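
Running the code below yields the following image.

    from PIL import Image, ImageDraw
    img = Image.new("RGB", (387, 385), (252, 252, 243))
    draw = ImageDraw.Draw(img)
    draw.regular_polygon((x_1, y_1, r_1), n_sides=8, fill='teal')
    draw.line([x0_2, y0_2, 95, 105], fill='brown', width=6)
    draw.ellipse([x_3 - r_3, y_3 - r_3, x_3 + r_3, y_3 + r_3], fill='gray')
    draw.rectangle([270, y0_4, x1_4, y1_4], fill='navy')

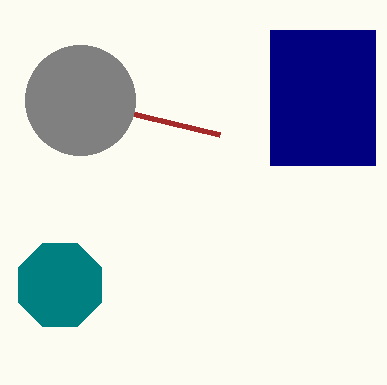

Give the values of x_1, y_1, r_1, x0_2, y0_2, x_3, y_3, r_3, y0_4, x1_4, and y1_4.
x_1 = 60; y_1 = 285; r_1 = 45; x0_2 = 220; y0_2 = 135; x_3 = 80; y_3 = 100; r_3 = 55; y0_4 = 30; x1_4 = 375; y1_4 = 165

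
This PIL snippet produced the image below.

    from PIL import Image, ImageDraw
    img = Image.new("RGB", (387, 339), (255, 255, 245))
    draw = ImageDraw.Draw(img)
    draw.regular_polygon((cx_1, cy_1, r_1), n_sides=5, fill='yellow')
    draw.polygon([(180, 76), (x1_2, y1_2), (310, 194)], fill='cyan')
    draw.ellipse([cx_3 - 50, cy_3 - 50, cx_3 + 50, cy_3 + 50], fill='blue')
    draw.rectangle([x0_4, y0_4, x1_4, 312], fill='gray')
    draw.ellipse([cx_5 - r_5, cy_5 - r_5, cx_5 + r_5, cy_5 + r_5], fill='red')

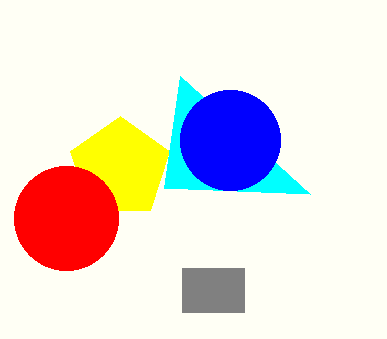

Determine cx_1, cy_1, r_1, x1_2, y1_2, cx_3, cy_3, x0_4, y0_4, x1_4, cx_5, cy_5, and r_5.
cx_1 = 120; cy_1 = 168; r_1 = 52; x1_2 = 164; y1_2 = 188; cx_3 = 230; cy_3 = 140; x0_4 = 182; y0_4 = 268; x1_4 = 244; cx_5 = 66; cy_5 = 218; r_5 = 52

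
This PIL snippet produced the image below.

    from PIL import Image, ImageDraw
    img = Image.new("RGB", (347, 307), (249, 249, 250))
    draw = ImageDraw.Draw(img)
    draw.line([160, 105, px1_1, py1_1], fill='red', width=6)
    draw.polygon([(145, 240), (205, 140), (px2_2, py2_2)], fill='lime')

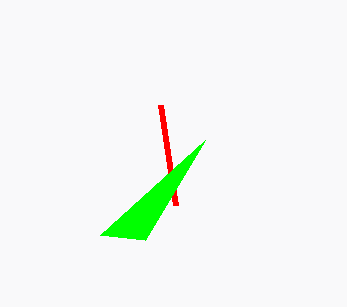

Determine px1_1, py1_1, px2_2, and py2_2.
px1_1 = 175; py1_1 = 205; px2_2 = 100; py2_2 = 235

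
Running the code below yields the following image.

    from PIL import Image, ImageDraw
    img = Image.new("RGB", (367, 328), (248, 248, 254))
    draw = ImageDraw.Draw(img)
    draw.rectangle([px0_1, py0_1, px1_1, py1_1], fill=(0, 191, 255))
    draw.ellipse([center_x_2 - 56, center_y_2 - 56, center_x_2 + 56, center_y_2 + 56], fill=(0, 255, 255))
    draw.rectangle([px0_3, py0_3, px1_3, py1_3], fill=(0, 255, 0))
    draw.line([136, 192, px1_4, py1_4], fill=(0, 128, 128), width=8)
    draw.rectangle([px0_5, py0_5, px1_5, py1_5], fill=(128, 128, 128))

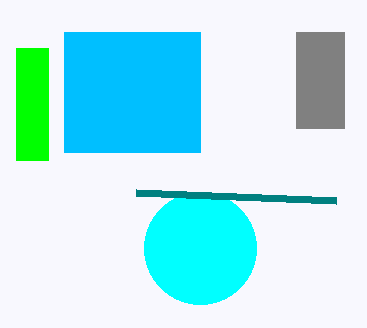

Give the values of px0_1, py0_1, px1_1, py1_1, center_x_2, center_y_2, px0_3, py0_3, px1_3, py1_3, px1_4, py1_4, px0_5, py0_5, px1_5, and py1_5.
px0_1 = 64
py0_1 = 32
px1_1 = 200
py1_1 = 152
center_x_2 = 200
center_y_2 = 248
px0_3 = 16
py0_3 = 48
px1_3 = 48
py1_3 = 160
px1_4 = 336
py1_4 = 200
px0_5 = 296
py0_5 = 32
px1_5 = 344
py1_5 = 128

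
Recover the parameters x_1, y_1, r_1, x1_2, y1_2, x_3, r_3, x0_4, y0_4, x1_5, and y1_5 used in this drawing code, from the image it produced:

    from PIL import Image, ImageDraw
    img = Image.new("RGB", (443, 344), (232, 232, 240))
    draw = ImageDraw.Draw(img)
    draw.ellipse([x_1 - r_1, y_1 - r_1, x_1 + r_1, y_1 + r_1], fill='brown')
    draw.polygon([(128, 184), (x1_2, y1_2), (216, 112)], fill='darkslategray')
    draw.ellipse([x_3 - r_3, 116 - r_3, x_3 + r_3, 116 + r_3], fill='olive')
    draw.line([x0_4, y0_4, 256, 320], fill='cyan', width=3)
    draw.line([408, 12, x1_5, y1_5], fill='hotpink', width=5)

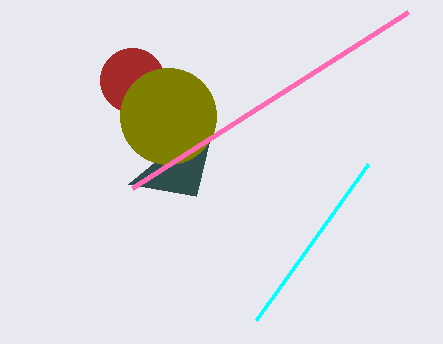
x_1 = 132, y_1 = 80, r_1 = 32, x1_2 = 196, y1_2 = 196, x_3 = 168, r_3 = 48, x0_4 = 368, y0_4 = 164, x1_5 = 132, y1_5 = 188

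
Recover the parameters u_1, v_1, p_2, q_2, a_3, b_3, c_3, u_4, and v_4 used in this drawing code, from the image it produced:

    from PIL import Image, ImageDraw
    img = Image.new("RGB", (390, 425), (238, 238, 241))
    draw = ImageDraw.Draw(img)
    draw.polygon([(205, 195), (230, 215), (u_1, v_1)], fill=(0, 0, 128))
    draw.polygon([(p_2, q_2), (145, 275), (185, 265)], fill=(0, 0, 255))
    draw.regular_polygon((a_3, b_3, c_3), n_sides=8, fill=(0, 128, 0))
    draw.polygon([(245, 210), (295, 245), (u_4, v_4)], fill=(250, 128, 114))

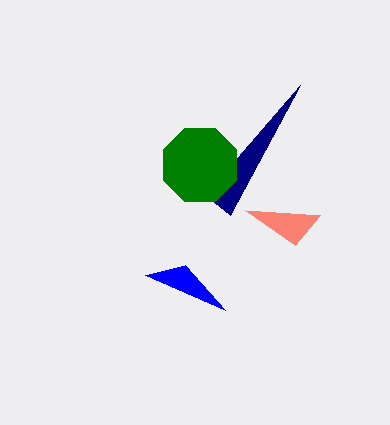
u_1 = 300; v_1 = 85; p_2 = 225; q_2 = 310; a_3 = 200; b_3 = 165; c_3 = 40; u_4 = 320; v_4 = 215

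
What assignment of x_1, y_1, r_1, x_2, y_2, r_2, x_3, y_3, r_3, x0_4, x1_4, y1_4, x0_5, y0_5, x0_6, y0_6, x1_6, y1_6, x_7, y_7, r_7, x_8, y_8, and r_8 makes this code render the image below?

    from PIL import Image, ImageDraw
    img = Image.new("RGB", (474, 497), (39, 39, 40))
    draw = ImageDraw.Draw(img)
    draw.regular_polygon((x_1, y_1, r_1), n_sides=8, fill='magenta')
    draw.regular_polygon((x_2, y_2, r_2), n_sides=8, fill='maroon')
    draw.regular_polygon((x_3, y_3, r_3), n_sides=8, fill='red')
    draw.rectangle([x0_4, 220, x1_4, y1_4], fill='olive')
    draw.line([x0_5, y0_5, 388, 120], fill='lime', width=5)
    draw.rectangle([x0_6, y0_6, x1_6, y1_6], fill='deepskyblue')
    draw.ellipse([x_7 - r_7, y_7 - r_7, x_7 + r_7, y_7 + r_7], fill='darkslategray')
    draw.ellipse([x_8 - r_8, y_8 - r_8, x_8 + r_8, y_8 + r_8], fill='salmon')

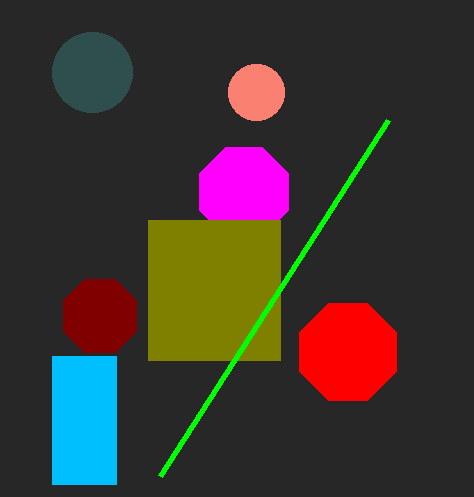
x_1 = 244, y_1 = 192, r_1 = 48, x_2 = 100, y_2 = 316, r_2 = 40, x_3 = 348, y_3 = 352, r_3 = 52, x0_4 = 148, x1_4 = 280, y1_4 = 360, x0_5 = 160, y0_5 = 476, x0_6 = 52, y0_6 = 356, x1_6 = 116, y1_6 = 484, x_7 = 92, y_7 = 72, r_7 = 40, x_8 = 256, y_8 = 92, r_8 = 28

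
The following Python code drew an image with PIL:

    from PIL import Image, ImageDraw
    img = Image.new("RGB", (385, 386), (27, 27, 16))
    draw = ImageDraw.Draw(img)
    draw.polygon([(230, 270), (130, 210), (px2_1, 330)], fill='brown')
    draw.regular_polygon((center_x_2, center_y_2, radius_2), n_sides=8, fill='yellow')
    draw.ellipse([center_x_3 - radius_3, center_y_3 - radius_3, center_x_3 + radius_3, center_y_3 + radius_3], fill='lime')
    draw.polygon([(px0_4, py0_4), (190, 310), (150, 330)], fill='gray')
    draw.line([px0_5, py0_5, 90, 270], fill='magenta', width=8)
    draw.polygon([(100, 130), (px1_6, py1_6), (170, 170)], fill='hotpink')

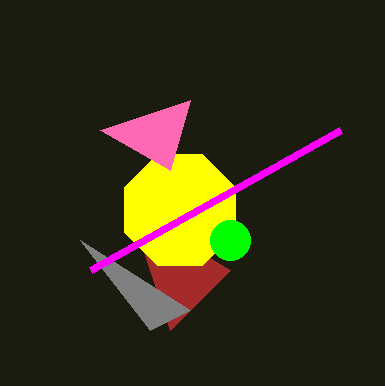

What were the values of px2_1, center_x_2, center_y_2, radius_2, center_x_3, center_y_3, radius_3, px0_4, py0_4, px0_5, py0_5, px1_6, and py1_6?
px2_1 = 170, center_x_2 = 180, center_y_2 = 210, radius_2 = 60, center_x_3 = 230, center_y_3 = 240, radius_3 = 20, px0_4 = 80, py0_4 = 240, px0_5 = 340, py0_5 = 130, px1_6 = 190, py1_6 = 100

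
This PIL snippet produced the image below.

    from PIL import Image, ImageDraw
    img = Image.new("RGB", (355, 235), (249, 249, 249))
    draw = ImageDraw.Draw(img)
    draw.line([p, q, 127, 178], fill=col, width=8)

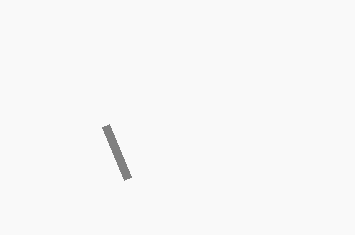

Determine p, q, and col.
p = 105, q = 125, col = 'gray'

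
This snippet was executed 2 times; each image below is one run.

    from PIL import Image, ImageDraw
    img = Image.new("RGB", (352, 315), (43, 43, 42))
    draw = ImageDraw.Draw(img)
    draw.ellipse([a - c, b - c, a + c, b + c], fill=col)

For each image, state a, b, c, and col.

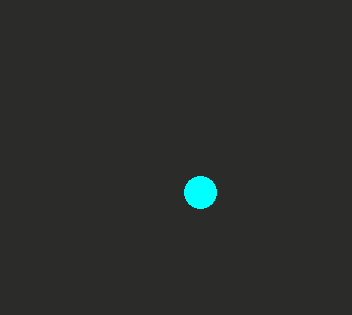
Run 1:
a = 200, b = 192, c = 16, col = 'cyan'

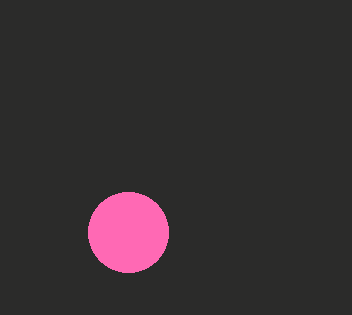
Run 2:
a = 128, b = 232, c = 40, col = 'hotpink'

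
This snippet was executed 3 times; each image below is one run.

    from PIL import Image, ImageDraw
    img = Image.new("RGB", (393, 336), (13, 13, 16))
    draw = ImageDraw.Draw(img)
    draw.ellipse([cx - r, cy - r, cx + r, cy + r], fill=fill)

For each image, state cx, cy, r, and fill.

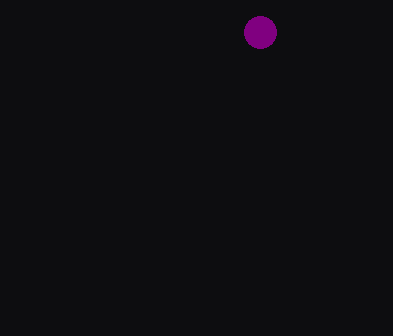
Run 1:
cx = 260, cy = 32, r = 16, fill = 'purple'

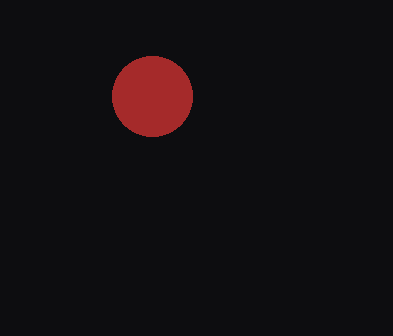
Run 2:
cx = 152; cy = 96; r = 40; fill = 'brown'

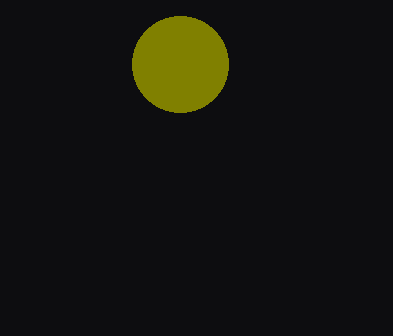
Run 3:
cx = 180
cy = 64
r = 48
fill = 'olive'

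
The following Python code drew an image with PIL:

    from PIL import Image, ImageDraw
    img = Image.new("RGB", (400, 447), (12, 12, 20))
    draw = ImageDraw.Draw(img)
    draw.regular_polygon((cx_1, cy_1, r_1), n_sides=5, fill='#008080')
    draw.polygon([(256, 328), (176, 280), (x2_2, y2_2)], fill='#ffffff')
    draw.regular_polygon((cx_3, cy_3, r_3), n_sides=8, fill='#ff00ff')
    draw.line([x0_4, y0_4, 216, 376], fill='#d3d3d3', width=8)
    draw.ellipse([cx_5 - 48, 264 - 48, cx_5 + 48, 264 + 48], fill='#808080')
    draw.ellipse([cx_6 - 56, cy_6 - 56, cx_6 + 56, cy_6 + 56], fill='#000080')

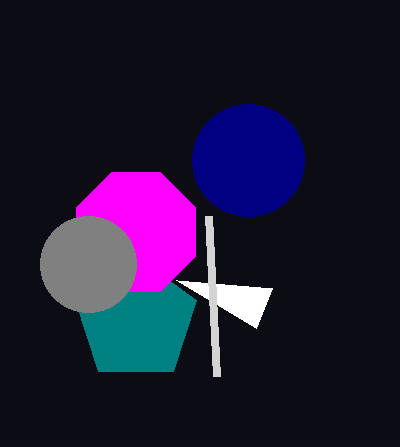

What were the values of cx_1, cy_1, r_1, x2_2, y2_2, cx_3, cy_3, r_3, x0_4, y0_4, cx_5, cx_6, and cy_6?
cx_1 = 136; cy_1 = 320; r_1 = 64; x2_2 = 272; y2_2 = 288; cx_3 = 136; cy_3 = 232; r_3 = 64; x0_4 = 208; y0_4 = 216; cx_5 = 88; cx_6 = 248; cy_6 = 160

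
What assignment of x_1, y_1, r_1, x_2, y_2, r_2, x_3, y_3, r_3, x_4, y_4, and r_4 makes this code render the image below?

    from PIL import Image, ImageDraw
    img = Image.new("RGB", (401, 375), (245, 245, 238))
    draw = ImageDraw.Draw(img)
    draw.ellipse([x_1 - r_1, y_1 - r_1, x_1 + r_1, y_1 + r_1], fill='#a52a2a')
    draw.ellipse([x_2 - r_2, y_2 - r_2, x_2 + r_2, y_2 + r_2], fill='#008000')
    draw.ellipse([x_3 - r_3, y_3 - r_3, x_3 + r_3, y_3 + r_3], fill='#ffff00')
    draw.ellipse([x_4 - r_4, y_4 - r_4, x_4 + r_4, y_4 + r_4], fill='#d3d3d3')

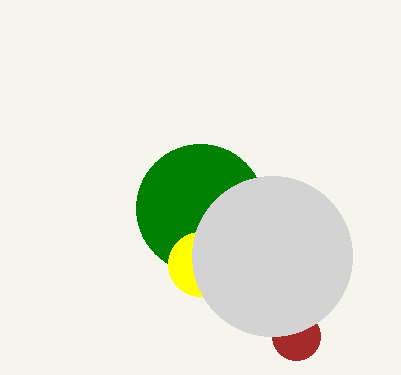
x_1 = 296; y_1 = 336; r_1 = 24; x_2 = 200; y_2 = 208; r_2 = 64; x_3 = 200; y_3 = 264; r_3 = 32; x_4 = 272; y_4 = 256; r_4 = 80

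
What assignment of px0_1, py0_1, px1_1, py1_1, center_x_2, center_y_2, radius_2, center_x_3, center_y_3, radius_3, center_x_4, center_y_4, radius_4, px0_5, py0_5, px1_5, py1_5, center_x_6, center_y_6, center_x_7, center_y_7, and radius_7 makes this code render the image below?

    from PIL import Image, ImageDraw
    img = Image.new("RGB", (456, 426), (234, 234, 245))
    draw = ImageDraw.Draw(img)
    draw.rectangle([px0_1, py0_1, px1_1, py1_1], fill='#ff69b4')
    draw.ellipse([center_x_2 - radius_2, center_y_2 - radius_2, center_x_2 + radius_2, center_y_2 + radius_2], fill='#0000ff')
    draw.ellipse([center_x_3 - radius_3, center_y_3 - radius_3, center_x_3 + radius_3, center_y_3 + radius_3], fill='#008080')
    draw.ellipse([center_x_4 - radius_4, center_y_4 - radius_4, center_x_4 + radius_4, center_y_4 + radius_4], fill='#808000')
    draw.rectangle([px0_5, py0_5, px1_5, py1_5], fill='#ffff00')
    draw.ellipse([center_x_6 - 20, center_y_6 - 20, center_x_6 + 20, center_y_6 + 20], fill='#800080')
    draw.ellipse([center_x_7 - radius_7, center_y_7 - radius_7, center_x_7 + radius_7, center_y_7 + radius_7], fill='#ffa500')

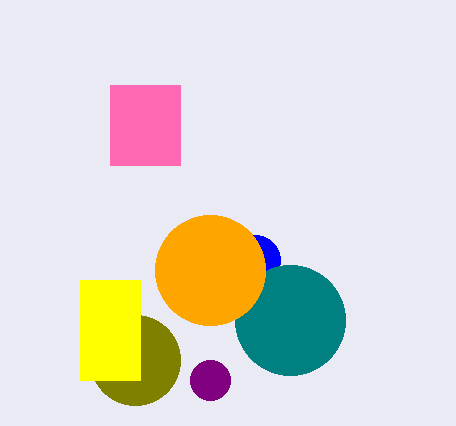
px0_1 = 110
py0_1 = 85
px1_1 = 180
py1_1 = 165
center_x_2 = 255
center_y_2 = 260
radius_2 = 25
center_x_3 = 290
center_y_3 = 320
radius_3 = 55
center_x_4 = 135
center_y_4 = 360
radius_4 = 45
px0_5 = 80
py0_5 = 280
px1_5 = 140
py1_5 = 380
center_x_6 = 210
center_y_6 = 380
center_x_7 = 210
center_y_7 = 270
radius_7 = 55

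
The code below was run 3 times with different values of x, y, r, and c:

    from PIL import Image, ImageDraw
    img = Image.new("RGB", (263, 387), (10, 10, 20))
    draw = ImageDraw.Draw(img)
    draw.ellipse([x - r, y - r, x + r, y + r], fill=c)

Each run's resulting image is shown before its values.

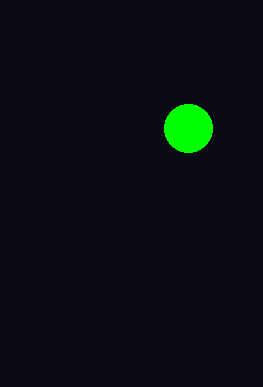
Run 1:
x = 188
y = 128
r = 24
c = 'lime'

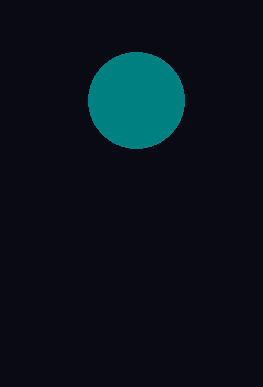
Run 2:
x = 136; y = 100; r = 48; c = 'teal'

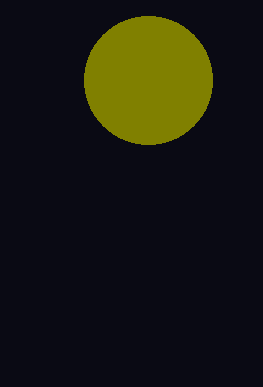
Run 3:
x = 148
y = 80
r = 64
c = 'olive'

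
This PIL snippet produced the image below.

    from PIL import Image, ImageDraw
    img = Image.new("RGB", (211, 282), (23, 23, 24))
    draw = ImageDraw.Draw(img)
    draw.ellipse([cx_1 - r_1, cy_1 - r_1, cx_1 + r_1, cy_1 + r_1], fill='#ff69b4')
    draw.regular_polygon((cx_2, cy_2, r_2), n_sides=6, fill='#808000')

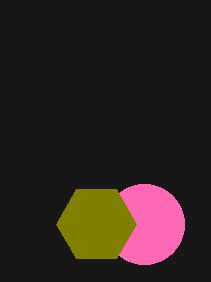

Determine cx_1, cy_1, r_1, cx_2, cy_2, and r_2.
cx_1 = 144, cy_1 = 224, r_1 = 40, cx_2 = 96, cy_2 = 224, r_2 = 40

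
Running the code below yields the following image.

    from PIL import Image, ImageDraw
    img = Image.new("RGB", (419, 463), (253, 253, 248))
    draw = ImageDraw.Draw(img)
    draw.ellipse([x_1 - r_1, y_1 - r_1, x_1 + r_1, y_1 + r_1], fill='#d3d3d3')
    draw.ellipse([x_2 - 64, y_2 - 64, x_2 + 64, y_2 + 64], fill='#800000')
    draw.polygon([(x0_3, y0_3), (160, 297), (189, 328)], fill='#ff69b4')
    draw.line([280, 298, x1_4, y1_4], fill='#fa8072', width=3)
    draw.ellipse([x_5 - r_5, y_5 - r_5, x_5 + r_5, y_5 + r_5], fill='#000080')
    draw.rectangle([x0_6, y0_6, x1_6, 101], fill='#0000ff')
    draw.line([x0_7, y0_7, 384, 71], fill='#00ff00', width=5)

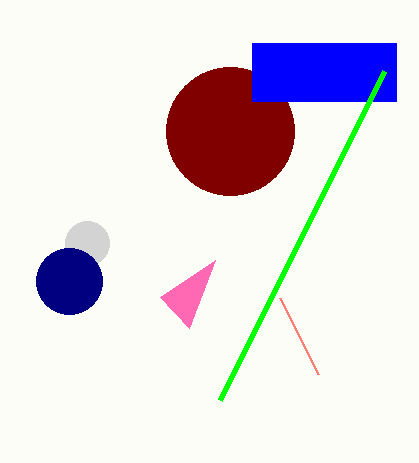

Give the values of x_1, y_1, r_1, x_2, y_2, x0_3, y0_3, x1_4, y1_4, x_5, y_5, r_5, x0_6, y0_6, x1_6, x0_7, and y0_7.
x_1 = 87; y_1 = 243; r_1 = 22; x_2 = 230; y_2 = 131; x0_3 = 215; y0_3 = 260; x1_4 = 318; y1_4 = 374; x_5 = 69; y_5 = 281; r_5 = 33; x0_6 = 252; y0_6 = 43; x1_6 = 396; x0_7 = 220; y0_7 = 400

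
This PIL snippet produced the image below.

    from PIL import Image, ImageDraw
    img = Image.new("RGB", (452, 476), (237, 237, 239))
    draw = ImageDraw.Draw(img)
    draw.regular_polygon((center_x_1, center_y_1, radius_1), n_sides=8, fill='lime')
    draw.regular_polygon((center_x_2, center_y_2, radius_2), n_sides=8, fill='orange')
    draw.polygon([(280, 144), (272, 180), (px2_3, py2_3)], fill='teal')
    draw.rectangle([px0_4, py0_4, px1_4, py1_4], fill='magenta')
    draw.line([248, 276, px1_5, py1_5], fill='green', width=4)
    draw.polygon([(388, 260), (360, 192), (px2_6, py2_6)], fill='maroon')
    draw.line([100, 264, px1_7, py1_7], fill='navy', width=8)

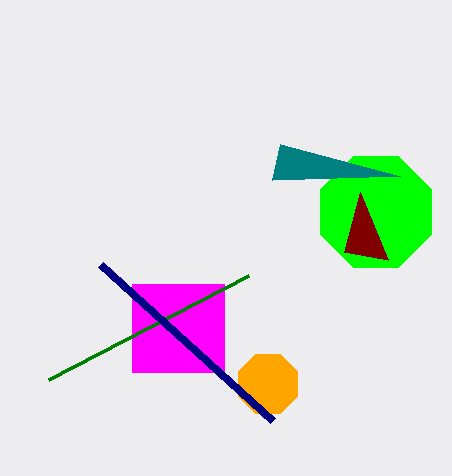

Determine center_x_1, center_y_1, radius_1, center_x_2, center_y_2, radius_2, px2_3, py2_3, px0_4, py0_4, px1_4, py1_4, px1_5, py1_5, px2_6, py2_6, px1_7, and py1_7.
center_x_1 = 376; center_y_1 = 212; radius_1 = 60; center_x_2 = 268; center_y_2 = 384; radius_2 = 32; px2_3 = 400; py2_3 = 176; px0_4 = 132; py0_4 = 284; px1_4 = 224; py1_4 = 372; px1_5 = 48; py1_5 = 380; px2_6 = 344; py2_6 = 252; px1_7 = 272; py1_7 = 420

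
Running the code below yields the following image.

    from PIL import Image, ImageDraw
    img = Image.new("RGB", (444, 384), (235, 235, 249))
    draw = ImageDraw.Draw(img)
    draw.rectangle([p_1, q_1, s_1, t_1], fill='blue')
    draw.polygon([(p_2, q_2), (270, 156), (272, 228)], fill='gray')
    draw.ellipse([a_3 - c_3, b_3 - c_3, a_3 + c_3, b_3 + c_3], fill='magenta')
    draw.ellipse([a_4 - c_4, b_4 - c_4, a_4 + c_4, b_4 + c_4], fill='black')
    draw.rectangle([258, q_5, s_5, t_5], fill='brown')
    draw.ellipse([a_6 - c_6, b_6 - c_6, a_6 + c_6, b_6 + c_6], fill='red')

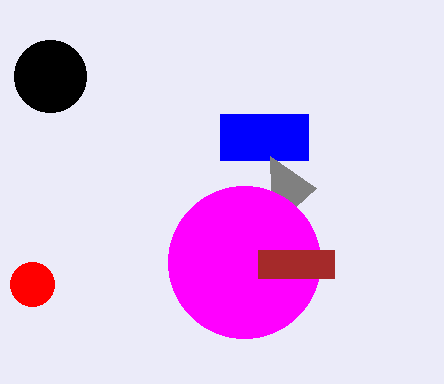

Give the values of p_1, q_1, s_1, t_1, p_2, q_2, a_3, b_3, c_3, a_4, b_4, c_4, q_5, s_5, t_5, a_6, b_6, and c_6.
p_1 = 220; q_1 = 114; s_1 = 308; t_1 = 160; p_2 = 316; q_2 = 188; a_3 = 244; b_3 = 262; c_3 = 76; a_4 = 50; b_4 = 76; c_4 = 36; q_5 = 250; s_5 = 334; t_5 = 278; a_6 = 32; b_6 = 284; c_6 = 22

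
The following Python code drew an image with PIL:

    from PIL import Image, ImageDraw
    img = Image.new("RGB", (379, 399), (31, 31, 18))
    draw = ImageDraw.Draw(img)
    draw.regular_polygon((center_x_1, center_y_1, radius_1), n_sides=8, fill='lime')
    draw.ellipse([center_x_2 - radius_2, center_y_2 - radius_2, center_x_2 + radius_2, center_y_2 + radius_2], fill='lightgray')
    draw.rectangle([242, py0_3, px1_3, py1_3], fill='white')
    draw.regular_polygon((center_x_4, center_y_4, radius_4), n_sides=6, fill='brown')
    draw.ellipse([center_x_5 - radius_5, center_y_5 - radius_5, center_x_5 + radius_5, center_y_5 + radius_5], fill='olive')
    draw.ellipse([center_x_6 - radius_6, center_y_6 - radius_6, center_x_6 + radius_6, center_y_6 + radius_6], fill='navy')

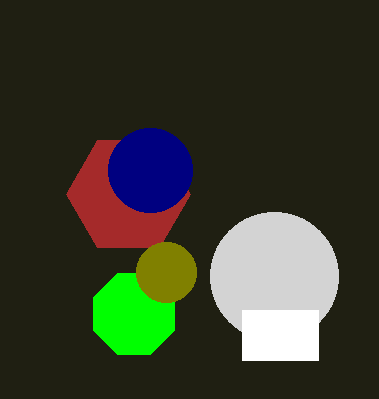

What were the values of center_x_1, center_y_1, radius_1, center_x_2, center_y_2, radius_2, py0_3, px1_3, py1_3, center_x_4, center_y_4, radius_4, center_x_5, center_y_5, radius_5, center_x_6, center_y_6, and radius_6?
center_x_1 = 134
center_y_1 = 314
radius_1 = 44
center_x_2 = 274
center_y_2 = 276
radius_2 = 64
py0_3 = 310
px1_3 = 318
py1_3 = 360
center_x_4 = 128
center_y_4 = 194
radius_4 = 62
center_x_5 = 166
center_y_5 = 272
radius_5 = 30
center_x_6 = 150
center_y_6 = 170
radius_6 = 42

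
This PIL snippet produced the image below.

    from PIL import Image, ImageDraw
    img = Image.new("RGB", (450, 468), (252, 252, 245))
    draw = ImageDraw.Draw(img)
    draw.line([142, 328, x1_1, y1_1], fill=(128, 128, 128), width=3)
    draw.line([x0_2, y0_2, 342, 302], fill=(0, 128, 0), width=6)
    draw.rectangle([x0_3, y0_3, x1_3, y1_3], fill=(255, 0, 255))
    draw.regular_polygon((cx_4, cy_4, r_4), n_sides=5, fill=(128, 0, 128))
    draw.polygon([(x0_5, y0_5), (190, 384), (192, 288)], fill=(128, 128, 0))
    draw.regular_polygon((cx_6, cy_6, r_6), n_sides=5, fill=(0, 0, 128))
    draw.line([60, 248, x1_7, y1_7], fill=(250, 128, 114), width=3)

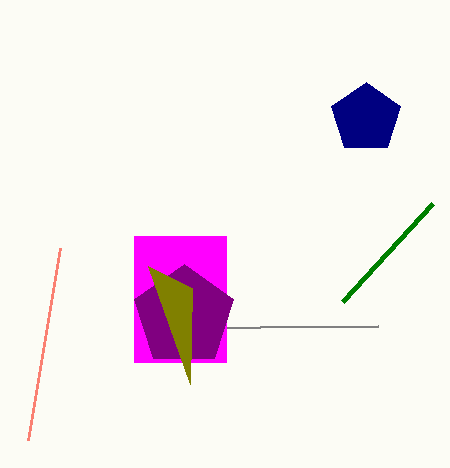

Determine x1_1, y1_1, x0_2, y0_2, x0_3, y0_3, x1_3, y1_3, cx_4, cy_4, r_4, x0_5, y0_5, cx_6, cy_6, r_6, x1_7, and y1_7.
x1_1 = 378, y1_1 = 326, x0_2 = 432, y0_2 = 204, x0_3 = 134, y0_3 = 236, x1_3 = 226, y1_3 = 362, cx_4 = 184, cy_4 = 316, r_4 = 52, x0_5 = 148, y0_5 = 266, cx_6 = 366, cy_6 = 118, r_6 = 36, x1_7 = 28, y1_7 = 440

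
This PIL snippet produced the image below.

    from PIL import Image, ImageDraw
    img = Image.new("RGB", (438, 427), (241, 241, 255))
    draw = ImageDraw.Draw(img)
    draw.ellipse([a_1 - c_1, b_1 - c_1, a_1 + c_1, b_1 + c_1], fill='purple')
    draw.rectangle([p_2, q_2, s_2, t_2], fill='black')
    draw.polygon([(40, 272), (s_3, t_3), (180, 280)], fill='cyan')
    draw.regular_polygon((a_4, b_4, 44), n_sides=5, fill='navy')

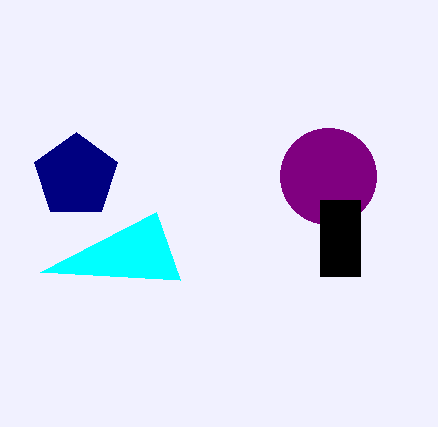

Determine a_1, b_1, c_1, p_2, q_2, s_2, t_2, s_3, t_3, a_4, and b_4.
a_1 = 328; b_1 = 176; c_1 = 48; p_2 = 320; q_2 = 200; s_2 = 360; t_2 = 276; s_3 = 156; t_3 = 212; a_4 = 76; b_4 = 176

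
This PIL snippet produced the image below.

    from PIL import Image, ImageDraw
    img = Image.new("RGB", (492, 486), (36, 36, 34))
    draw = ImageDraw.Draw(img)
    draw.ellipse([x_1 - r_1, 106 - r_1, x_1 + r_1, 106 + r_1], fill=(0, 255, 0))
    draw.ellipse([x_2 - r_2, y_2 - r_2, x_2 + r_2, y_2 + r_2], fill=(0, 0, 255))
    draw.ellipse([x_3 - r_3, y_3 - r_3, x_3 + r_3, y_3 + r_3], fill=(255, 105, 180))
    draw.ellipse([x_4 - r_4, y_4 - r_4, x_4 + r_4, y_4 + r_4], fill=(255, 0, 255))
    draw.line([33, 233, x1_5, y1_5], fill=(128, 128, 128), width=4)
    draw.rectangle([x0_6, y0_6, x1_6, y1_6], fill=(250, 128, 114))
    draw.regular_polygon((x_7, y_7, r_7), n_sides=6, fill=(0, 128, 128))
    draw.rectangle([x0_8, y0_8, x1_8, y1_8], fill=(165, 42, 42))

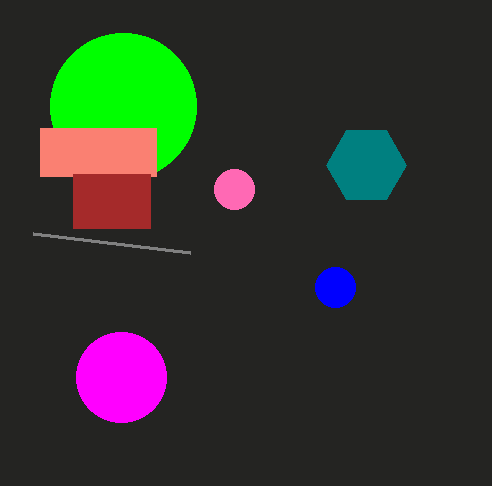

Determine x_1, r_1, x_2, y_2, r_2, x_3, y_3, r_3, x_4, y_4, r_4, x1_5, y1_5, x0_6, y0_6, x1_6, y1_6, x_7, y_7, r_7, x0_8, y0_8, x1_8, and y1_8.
x_1 = 123
r_1 = 73
x_2 = 335
y_2 = 287
r_2 = 20
x_3 = 234
y_3 = 189
r_3 = 20
x_4 = 121
y_4 = 377
r_4 = 45
x1_5 = 190
y1_5 = 252
x0_6 = 40
y0_6 = 128
x1_6 = 156
y1_6 = 176
x_7 = 366
y_7 = 165
r_7 = 40
x0_8 = 73
y0_8 = 174
x1_8 = 150
y1_8 = 228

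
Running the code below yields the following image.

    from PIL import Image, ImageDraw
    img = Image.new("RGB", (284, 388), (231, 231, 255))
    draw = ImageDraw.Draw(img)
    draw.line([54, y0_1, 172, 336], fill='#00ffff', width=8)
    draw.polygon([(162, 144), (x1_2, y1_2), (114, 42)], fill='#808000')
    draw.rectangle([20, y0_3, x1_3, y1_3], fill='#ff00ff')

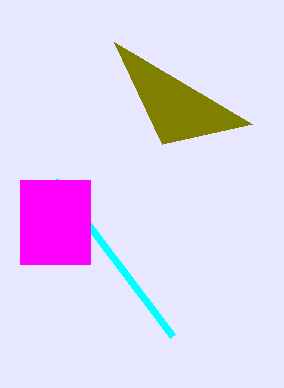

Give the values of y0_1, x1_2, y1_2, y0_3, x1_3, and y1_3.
y0_1 = 180, x1_2 = 252, y1_2 = 124, y0_3 = 180, x1_3 = 90, y1_3 = 264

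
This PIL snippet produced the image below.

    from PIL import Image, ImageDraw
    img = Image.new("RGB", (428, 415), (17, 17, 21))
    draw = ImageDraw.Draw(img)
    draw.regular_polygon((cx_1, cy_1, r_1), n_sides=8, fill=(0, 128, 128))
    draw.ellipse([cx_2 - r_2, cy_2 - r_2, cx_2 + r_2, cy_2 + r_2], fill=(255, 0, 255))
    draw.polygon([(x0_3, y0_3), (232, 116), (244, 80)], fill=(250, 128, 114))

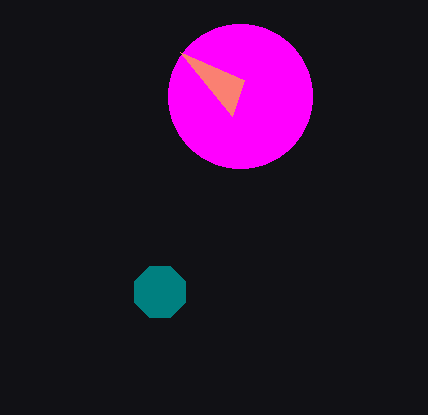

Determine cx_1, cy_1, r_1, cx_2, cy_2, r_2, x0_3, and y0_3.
cx_1 = 160
cy_1 = 292
r_1 = 28
cx_2 = 240
cy_2 = 96
r_2 = 72
x0_3 = 180
y0_3 = 52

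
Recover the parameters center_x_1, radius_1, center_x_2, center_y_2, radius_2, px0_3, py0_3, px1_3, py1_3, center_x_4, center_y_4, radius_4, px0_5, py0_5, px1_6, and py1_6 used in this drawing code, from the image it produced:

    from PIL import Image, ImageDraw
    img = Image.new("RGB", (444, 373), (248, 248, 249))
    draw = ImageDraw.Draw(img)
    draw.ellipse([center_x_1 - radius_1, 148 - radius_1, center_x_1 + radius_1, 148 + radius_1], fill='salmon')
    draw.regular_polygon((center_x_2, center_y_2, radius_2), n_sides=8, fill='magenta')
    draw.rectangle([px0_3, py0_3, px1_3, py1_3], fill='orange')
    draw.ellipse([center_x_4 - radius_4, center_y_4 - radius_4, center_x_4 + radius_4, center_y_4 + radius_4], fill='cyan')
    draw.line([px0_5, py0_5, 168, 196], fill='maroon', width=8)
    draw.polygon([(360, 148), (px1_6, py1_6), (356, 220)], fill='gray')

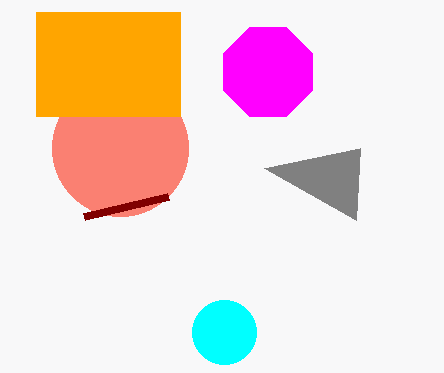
center_x_1 = 120
radius_1 = 68
center_x_2 = 268
center_y_2 = 72
radius_2 = 48
px0_3 = 36
py0_3 = 12
px1_3 = 180
py1_3 = 116
center_x_4 = 224
center_y_4 = 332
radius_4 = 32
px0_5 = 84
py0_5 = 216
px1_6 = 264
py1_6 = 168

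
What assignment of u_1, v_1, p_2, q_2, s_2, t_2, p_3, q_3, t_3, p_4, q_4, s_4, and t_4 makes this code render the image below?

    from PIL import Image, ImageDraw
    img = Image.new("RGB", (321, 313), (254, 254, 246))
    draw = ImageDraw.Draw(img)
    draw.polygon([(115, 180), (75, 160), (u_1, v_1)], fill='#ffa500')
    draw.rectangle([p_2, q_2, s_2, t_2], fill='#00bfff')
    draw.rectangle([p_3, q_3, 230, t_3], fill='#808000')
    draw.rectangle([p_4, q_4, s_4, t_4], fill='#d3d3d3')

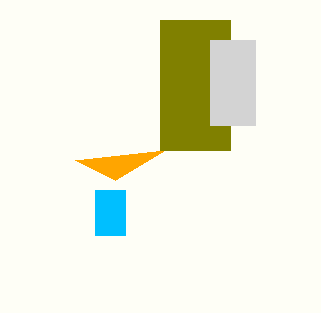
u_1 = 165; v_1 = 150; p_2 = 95; q_2 = 190; s_2 = 125; t_2 = 235; p_3 = 160; q_3 = 20; t_3 = 150; p_4 = 210; q_4 = 40; s_4 = 255; t_4 = 125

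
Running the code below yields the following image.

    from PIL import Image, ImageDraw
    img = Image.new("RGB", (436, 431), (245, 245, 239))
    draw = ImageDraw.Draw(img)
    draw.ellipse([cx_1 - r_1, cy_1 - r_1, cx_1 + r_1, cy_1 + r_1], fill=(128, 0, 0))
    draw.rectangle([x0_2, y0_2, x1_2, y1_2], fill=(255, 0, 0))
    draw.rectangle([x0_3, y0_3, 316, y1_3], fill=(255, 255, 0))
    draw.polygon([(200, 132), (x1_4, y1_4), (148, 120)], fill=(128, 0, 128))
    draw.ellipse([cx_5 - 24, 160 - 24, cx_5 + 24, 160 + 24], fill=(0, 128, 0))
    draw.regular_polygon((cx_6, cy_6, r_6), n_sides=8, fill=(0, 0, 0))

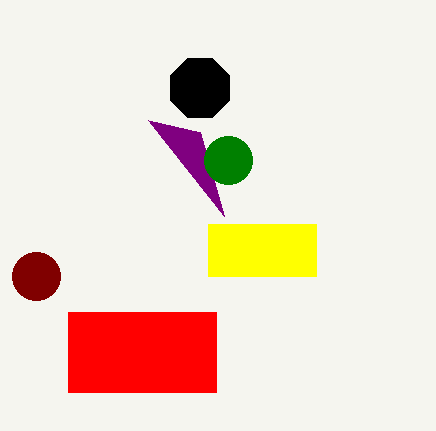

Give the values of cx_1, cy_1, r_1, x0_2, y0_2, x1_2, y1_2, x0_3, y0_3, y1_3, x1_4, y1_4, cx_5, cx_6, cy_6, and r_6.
cx_1 = 36, cy_1 = 276, r_1 = 24, x0_2 = 68, y0_2 = 312, x1_2 = 216, y1_2 = 392, x0_3 = 208, y0_3 = 224, y1_3 = 276, x1_4 = 224, y1_4 = 216, cx_5 = 228, cx_6 = 200, cy_6 = 88, r_6 = 32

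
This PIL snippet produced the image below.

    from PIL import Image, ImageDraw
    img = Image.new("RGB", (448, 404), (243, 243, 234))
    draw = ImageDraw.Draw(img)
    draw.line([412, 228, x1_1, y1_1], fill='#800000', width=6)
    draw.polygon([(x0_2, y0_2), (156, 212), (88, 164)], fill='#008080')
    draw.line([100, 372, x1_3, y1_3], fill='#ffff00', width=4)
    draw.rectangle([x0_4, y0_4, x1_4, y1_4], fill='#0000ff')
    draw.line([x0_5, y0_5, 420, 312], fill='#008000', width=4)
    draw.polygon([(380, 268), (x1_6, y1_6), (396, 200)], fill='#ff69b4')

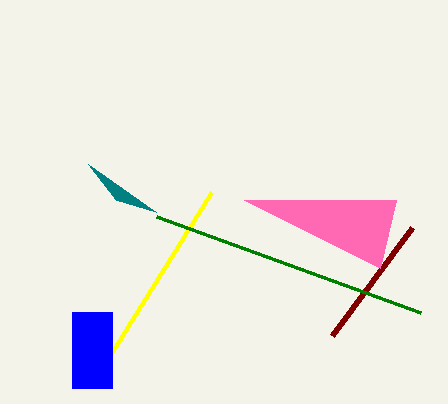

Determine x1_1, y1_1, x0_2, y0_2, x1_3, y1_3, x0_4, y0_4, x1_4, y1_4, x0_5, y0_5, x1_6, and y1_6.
x1_1 = 332, y1_1 = 336, x0_2 = 116, y0_2 = 200, x1_3 = 212, y1_3 = 192, x0_4 = 72, y0_4 = 312, x1_4 = 112, y1_4 = 388, x0_5 = 156, y0_5 = 216, x1_6 = 244, y1_6 = 200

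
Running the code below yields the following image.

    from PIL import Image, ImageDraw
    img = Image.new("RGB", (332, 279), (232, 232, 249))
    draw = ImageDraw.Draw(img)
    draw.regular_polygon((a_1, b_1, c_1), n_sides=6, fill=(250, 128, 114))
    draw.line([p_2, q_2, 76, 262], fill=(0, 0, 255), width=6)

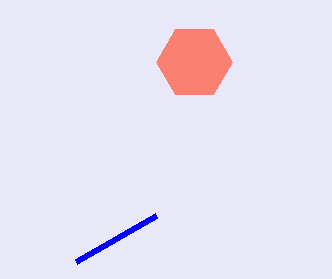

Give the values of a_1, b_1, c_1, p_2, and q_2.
a_1 = 194, b_1 = 62, c_1 = 38, p_2 = 156, q_2 = 216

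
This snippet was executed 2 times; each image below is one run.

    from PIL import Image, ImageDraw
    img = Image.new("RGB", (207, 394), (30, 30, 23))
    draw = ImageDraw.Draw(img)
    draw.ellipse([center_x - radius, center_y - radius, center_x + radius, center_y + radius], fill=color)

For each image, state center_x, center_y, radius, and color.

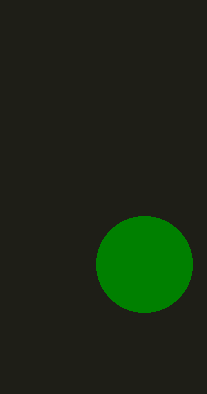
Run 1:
center_x = 144, center_y = 264, radius = 48, color = 'green'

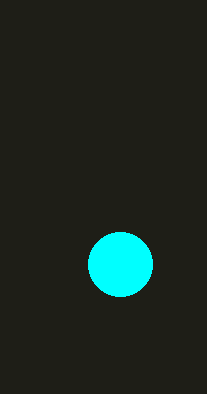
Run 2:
center_x = 120, center_y = 264, radius = 32, color = 'cyan'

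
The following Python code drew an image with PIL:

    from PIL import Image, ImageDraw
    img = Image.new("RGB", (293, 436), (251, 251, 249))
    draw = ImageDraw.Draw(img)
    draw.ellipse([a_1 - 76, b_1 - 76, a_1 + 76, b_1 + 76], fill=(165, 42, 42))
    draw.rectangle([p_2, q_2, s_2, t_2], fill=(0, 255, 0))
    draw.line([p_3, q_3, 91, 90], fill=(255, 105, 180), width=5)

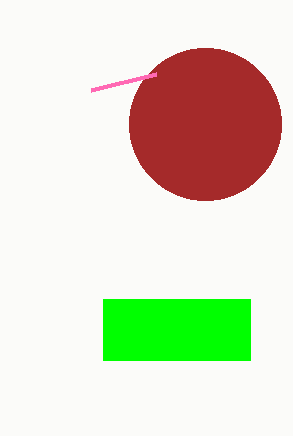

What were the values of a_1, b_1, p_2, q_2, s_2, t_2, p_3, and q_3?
a_1 = 205; b_1 = 124; p_2 = 103; q_2 = 299; s_2 = 250; t_2 = 360; p_3 = 156; q_3 = 74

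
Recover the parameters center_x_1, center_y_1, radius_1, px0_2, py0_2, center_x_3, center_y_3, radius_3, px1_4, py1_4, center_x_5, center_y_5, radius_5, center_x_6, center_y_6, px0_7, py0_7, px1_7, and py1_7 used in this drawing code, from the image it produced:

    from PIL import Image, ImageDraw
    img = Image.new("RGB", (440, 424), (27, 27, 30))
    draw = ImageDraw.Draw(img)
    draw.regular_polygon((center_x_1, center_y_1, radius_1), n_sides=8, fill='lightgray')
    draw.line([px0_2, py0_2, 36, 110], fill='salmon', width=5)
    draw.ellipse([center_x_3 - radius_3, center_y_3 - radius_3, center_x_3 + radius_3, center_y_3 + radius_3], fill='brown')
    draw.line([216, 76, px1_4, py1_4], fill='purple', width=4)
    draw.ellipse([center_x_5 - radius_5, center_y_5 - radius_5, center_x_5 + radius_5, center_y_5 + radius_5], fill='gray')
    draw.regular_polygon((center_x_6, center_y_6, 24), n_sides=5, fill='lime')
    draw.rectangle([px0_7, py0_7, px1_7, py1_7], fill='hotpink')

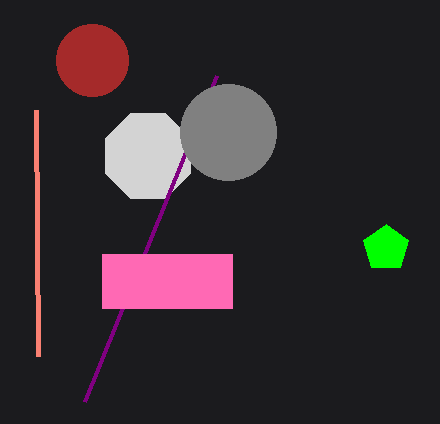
center_x_1 = 148
center_y_1 = 156
radius_1 = 46
px0_2 = 38
py0_2 = 356
center_x_3 = 92
center_y_3 = 60
radius_3 = 36
px1_4 = 84
py1_4 = 402
center_x_5 = 228
center_y_5 = 132
radius_5 = 48
center_x_6 = 386
center_y_6 = 248
px0_7 = 102
py0_7 = 254
px1_7 = 232
py1_7 = 308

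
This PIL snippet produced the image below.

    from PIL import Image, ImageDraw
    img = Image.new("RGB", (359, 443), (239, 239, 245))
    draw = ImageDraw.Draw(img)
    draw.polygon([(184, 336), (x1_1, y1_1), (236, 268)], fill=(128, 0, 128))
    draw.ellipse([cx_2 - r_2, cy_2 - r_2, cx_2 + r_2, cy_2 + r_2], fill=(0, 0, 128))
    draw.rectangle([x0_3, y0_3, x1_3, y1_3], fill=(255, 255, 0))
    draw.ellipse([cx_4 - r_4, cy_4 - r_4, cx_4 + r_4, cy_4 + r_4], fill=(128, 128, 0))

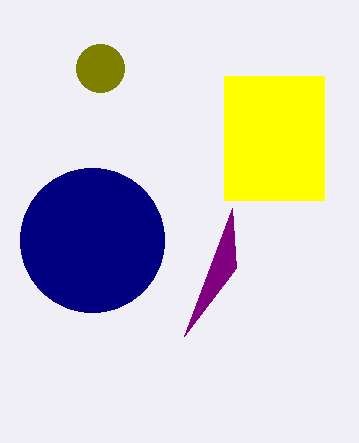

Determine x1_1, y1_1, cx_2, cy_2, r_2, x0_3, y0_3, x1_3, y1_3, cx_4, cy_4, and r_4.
x1_1 = 232; y1_1 = 208; cx_2 = 92; cy_2 = 240; r_2 = 72; x0_3 = 224; y0_3 = 76; x1_3 = 324; y1_3 = 200; cx_4 = 100; cy_4 = 68; r_4 = 24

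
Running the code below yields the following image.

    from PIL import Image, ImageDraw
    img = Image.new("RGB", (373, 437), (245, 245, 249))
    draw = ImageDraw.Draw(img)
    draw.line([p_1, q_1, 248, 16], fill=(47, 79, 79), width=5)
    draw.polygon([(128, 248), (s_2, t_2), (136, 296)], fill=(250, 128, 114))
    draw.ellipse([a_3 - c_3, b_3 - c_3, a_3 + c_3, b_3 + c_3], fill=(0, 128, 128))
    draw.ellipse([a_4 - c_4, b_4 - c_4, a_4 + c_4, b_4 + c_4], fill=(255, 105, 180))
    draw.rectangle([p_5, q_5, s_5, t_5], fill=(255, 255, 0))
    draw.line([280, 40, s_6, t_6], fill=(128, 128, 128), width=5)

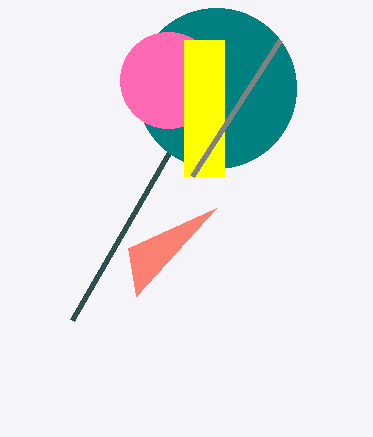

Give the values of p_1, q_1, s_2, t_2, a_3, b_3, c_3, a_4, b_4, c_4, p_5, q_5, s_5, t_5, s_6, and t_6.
p_1 = 72
q_1 = 320
s_2 = 216
t_2 = 208
a_3 = 216
b_3 = 88
c_3 = 80
a_4 = 168
b_4 = 80
c_4 = 48
p_5 = 184
q_5 = 40
s_5 = 224
t_5 = 176
s_6 = 192
t_6 = 176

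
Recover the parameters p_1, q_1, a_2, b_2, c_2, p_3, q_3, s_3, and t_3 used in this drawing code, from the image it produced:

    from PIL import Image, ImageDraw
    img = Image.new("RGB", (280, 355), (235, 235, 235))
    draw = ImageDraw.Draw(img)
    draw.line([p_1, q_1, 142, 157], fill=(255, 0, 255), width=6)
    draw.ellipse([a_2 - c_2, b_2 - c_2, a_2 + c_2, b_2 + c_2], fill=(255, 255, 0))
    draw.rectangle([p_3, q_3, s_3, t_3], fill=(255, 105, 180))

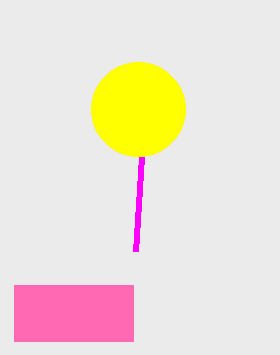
p_1 = 136, q_1 = 251, a_2 = 138, b_2 = 109, c_2 = 47, p_3 = 14, q_3 = 285, s_3 = 133, t_3 = 341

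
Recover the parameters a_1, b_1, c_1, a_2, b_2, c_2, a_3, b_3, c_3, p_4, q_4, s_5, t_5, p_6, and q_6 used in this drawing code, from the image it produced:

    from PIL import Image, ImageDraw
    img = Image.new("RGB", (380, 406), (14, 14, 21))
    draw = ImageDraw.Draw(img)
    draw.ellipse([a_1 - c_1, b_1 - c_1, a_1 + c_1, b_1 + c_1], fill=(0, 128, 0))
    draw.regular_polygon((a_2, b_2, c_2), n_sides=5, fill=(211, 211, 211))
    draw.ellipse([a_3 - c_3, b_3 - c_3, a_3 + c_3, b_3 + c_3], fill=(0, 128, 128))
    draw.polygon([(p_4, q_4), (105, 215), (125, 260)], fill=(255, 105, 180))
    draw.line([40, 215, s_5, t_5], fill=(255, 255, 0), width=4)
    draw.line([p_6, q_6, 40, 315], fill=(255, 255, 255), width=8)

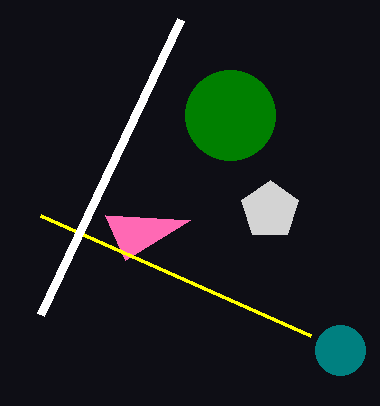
a_1 = 230, b_1 = 115, c_1 = 45, a_2 = 270, b_2 = 210, c_2 = 30, a_3 = 340, b_3 = 350, c_3 = 25, p_4 = 190, q_4 = 220, s_5 = 310, t_5 = 335, p_6 = 180, q_6 = 20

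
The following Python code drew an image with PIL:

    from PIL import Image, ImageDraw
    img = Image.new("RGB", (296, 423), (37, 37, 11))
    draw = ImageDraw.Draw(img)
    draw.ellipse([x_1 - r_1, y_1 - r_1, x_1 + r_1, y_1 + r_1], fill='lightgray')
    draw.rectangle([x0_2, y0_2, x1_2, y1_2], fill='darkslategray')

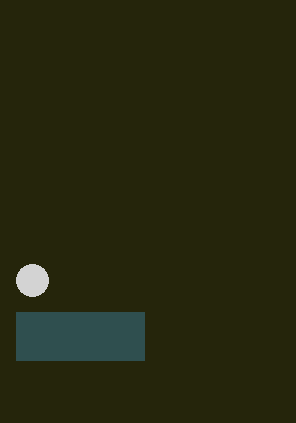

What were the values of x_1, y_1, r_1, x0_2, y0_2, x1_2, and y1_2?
x_1 = 32, y_1 = 280, r_1 = 16, x0_2 = 16, y0_2 = 312, x1_2 = 144, y1_2 = 360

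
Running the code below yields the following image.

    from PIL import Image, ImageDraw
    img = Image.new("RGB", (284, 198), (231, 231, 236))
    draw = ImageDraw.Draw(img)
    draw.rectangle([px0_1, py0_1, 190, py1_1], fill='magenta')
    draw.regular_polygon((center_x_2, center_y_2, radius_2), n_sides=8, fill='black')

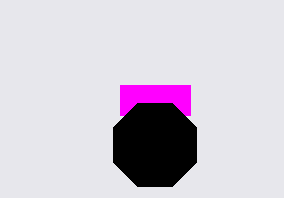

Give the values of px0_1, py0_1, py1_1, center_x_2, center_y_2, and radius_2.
px0_1 = 120, py0_1 = 85, py1_1 = 115, center_x_2 = 155, center_y_2 = 145, radius_2 = 45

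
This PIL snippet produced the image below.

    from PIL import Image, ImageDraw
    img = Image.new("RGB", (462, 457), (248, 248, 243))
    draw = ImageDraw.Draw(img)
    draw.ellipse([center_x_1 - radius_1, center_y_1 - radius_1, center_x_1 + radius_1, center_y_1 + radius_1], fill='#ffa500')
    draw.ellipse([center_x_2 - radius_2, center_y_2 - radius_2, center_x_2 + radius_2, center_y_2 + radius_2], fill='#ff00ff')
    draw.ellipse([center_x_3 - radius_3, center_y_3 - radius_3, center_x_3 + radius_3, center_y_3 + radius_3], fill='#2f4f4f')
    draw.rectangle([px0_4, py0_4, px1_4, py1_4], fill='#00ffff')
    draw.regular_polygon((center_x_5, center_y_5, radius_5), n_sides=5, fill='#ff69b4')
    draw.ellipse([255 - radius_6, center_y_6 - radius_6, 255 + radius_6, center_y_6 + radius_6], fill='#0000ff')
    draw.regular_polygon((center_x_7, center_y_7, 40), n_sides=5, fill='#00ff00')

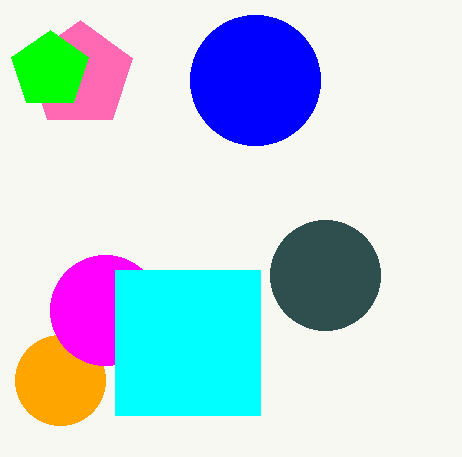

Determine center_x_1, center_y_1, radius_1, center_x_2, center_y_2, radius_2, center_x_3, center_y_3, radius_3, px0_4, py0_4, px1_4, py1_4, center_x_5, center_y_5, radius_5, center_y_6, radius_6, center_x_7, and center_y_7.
center_x_1 = 60
center_y_1 = 380
radius_1 = 45
center_x_2 = 105
center_y_2 = 310
radius_2 = 55
center_x_3 = 325
center_y_3 = 275
radius_3 = 55
px0_4 = 115
py0_4 = 270
px1_4 = 260
py1_4 = 415
center_x_5 = 80
center_y_5 = 75
radius_5 = 55
center_y_6 = 80
radius_6 = 65
center_x_7 = 50
center_y_7 = 70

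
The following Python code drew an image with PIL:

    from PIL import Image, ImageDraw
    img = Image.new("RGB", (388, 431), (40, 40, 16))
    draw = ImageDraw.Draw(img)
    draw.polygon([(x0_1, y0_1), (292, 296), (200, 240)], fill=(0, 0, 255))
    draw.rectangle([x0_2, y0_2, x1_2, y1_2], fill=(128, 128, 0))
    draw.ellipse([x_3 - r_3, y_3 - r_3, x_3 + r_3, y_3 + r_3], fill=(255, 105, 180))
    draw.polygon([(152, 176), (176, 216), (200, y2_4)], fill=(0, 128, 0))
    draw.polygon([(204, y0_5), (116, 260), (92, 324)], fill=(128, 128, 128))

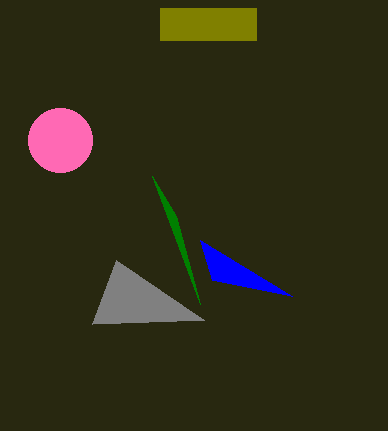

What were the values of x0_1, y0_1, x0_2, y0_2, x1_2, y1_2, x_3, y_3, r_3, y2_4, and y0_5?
x0_1 = 212
y0_1 = 280
x0_2 = 160
y0_2 = 8
x1_2 = 256
y1_2 = 40
x_3 = 60
y_3 = 140
r_3 = 32
y2_4 = 304
y0_5 = 320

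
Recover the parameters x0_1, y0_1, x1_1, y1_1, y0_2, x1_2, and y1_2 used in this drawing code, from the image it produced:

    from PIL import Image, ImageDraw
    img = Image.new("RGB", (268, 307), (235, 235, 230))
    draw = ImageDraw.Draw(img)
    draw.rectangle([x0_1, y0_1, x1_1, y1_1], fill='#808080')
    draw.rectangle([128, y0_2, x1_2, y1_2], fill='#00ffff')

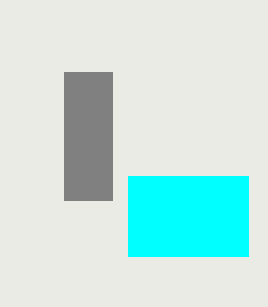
x0_1 = 64, y0_1 = 72, x1_1 = 112, y1_1 = 200, y0_2 = 176, x1_2 = 248, y1_2 = 256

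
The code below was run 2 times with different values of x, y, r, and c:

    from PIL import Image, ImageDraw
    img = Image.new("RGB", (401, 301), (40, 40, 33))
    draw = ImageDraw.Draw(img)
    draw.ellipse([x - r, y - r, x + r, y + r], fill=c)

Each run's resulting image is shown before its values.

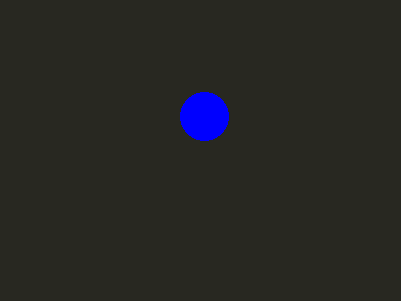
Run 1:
x = 204, y = 116, r = 24, c = 'blue'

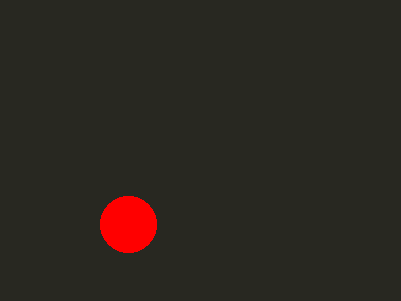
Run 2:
x = 128, y = 224, r = 28, c = 'red'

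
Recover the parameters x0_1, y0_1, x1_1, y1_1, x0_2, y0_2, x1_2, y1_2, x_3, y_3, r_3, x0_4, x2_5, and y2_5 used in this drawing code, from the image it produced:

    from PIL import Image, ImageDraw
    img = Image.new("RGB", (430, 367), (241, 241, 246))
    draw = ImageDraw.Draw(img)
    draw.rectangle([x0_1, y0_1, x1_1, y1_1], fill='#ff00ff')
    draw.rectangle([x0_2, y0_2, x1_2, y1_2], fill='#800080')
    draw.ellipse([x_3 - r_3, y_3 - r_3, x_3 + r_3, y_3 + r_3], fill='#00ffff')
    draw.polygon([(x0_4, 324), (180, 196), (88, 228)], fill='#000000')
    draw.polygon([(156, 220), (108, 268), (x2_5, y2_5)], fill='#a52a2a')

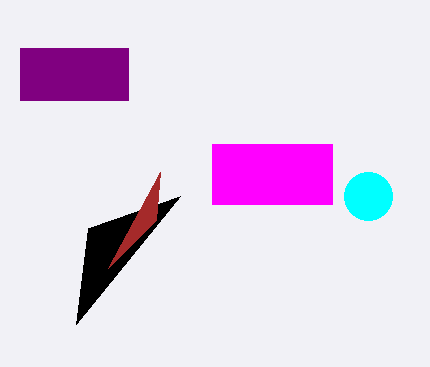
x0_1 = 212; y0_1 = 144; x1_1 = 332; y1_1 = 204; x0_2 = 20; y0_2 = 48; x1_2 = 128; y1_2 = 100; x_3 = 368; y_3 = 196; r_3 = 24; x0_4 = 76; x2_5 = 160; y2_5 = 172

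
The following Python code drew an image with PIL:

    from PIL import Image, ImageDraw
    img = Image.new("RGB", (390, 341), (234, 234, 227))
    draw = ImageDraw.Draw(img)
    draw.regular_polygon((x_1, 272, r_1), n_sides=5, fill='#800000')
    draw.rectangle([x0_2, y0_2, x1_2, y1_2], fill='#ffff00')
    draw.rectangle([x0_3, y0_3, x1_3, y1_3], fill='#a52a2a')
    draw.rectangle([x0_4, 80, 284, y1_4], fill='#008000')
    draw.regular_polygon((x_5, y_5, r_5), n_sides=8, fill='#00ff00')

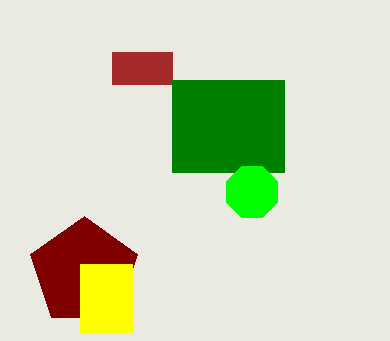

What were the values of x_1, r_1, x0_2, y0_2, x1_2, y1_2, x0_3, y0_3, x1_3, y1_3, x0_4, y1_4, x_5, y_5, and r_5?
x_1 = 84; r_1 = 56; x0_2 = 80; y0_2 = 264; x1_2 = 132; y1_2 = 332; x0_3 = 112; y0_3 = 52; x1_3 = 172; y1_3 = 84; x0_4 = 172; y1_4 = 172; x_5 = 252; y_5 = 192; r_5 = 28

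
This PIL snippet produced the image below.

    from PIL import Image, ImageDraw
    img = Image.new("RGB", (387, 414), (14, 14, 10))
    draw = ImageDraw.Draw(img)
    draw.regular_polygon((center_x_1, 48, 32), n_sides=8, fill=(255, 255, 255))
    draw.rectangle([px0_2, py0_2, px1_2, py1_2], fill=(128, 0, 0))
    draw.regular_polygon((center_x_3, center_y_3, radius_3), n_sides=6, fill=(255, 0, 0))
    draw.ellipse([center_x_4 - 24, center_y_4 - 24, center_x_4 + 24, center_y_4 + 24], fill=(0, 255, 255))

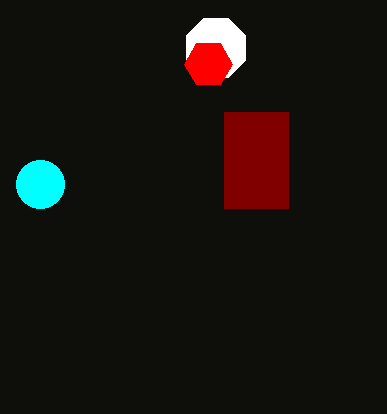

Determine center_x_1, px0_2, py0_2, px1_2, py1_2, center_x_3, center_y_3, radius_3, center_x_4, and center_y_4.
center_x_1 = 216; px0_2 = 224; py0_2 = 112; px1_2 = 288; py1_2 = 208; center_x_3 = 208; center_y_3 = 64; radius_3 = 24; center_x_4 = 40; center_y_4 = 184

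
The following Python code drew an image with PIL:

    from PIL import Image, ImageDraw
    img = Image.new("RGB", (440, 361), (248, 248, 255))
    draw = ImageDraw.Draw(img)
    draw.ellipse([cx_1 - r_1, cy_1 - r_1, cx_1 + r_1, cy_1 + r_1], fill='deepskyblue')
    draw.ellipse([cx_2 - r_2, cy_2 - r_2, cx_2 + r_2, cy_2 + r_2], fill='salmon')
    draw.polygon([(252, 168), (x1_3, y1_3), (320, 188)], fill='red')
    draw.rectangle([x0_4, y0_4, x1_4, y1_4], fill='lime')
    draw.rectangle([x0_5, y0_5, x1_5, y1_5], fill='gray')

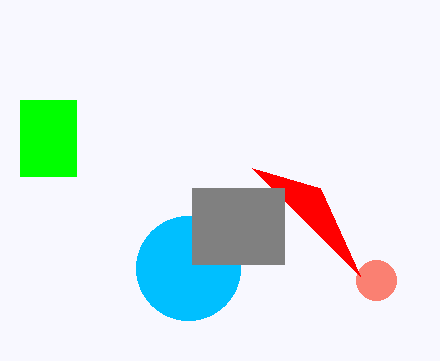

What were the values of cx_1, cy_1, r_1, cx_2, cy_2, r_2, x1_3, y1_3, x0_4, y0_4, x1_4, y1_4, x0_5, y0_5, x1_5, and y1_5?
cx_1 = 188; cy_1 = 268; r_1 = 52; cx_2 = 376; cy_2 = 280; r_2 = 20; x1_3 = 360; y1_3 = 276; x0_4 = 20; y0_4 = 100; x1_4 = 76; y1_4 = 176; x0_5 = 192; y0_5 = 188; x1_5 = 284; y1_5 = 264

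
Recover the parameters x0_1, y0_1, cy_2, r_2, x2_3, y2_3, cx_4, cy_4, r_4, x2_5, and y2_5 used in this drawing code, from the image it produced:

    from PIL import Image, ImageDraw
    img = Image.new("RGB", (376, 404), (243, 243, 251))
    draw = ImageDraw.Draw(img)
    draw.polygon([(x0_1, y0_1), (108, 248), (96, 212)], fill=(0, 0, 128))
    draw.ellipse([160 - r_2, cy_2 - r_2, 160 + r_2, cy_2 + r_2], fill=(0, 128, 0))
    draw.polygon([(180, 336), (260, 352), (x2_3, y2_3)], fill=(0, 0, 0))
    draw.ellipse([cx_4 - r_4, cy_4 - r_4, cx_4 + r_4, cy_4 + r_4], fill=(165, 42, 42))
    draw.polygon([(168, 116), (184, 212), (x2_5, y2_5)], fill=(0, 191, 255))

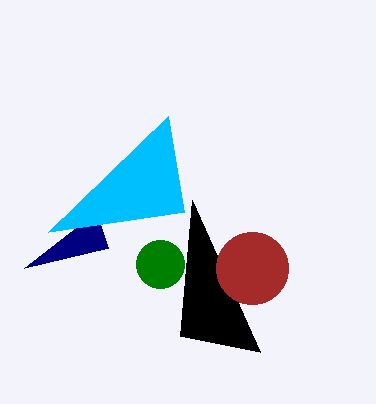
x0_1 = 24, y0_1 = 268, cy_2 = 264, r_2 = 24, x2_3 = 192, y2_3 = 200, cx_4 = 252, cy_4 = 268, r_4 = 36, x2_5 = 48, y2_5 = 232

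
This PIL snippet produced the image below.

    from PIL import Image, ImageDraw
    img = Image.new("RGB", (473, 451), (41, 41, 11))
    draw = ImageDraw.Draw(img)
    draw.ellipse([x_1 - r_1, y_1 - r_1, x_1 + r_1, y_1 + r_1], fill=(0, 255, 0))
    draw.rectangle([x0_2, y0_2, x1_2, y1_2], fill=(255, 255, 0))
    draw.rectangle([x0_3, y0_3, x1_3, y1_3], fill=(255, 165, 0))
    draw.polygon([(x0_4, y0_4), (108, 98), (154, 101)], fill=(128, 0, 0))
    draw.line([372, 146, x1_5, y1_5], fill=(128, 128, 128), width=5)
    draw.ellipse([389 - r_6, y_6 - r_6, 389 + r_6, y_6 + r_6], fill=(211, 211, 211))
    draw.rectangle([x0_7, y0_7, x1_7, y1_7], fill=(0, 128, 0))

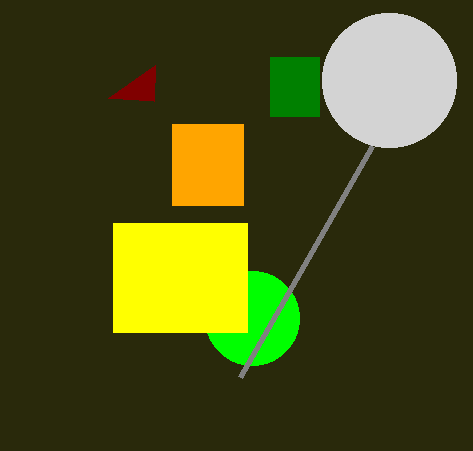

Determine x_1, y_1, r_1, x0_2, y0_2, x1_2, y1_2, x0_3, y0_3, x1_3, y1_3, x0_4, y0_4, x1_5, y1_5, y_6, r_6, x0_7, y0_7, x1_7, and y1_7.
x_1 = 252, y_1 = 318, r_1 = 47, x0_2 = 113, y0_2 = 223, x1_2 = 247, y1_2 = 332, x0_3 = 172, y0_3 = 124, x1_3 = 243, y1_3 = 205, x0_4 = 155, y0_4 = 65, x1_5 = 240, y1_5 = 377, y_6 = 80, r_6 = 67, x0_7 = 270, y0_7 = 57, x1_7 = 319, y1_7 = 116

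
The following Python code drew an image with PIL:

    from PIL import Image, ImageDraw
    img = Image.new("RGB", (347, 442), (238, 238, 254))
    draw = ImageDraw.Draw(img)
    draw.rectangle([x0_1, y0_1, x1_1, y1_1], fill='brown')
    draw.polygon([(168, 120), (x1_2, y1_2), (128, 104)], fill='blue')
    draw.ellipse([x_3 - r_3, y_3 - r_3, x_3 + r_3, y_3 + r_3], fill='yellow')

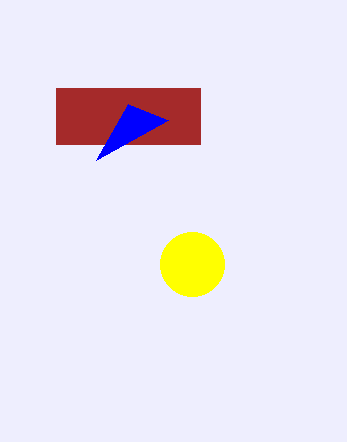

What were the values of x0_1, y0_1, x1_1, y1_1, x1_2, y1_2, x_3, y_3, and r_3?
x0_1 = 56
y0_1 = 88
x1_1 = 200
y1_1 = 144
x1_2 = 96
y1_2 = 160
x_3 = 192
y_3 = 264
r_3 = 32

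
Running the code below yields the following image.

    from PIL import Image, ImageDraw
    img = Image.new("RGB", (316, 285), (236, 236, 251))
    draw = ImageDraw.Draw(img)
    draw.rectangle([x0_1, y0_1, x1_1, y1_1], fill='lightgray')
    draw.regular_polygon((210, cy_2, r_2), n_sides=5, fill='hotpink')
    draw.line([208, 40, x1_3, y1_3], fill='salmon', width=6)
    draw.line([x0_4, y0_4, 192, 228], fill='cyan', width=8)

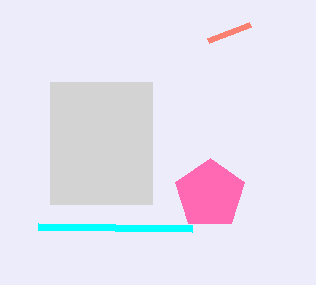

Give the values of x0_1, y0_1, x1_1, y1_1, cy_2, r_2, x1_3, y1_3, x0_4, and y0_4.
x0_1 = 50; y0_1 = 82; x1_1 = 152; y1_1 = 204; cy_2 = 194; r_2 = 36; x1_3 = 250; y1_3 = 24; x0_4 = 38; y0_4 = 226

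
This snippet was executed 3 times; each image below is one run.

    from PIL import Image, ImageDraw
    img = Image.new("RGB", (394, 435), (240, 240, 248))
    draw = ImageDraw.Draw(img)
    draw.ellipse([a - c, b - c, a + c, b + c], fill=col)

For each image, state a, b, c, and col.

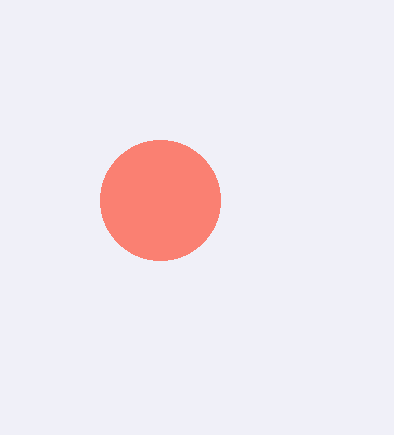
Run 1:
a = 160, b = 200, c = 60, col = 'salmon'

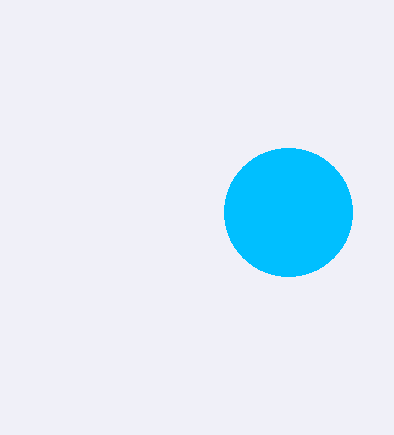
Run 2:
a = 288
b = 212
c = 64
col = 'deepskyblue'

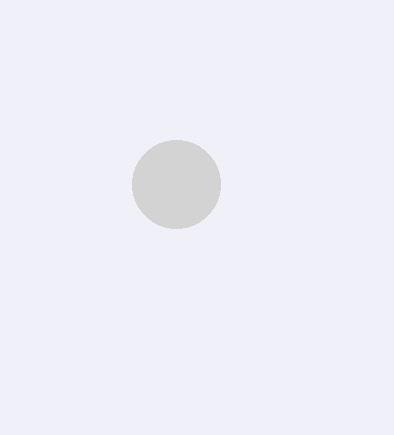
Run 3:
a = 176, b = 184, c = 44, col = 'lightgray'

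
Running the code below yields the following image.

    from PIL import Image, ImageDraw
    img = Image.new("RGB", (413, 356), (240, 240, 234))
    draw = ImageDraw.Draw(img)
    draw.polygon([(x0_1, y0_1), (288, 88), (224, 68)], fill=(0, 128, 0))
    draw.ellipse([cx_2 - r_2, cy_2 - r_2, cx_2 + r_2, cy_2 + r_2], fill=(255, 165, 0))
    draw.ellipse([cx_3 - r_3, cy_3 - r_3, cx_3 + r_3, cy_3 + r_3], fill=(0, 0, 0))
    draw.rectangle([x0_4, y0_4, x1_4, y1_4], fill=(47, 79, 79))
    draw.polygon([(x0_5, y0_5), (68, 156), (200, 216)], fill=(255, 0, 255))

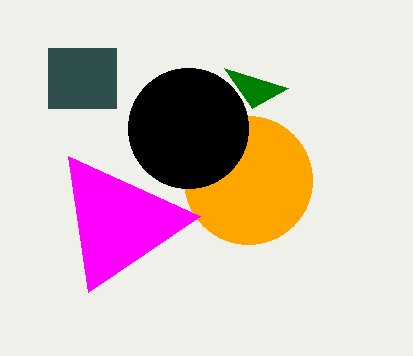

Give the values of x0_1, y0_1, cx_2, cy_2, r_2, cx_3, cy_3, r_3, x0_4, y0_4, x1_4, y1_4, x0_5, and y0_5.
x0_1 = 252, y0_1 = 108, cx_2 = 248, cy_2 = 180, r_2 = 64, cx_3 = 188, cy_3 = 128, r_3 = 60, x0_4 = 48, y0_4 = 48, x1_4 = 116, y1_4 = 108, x0_5 = 88, y0_5 = 292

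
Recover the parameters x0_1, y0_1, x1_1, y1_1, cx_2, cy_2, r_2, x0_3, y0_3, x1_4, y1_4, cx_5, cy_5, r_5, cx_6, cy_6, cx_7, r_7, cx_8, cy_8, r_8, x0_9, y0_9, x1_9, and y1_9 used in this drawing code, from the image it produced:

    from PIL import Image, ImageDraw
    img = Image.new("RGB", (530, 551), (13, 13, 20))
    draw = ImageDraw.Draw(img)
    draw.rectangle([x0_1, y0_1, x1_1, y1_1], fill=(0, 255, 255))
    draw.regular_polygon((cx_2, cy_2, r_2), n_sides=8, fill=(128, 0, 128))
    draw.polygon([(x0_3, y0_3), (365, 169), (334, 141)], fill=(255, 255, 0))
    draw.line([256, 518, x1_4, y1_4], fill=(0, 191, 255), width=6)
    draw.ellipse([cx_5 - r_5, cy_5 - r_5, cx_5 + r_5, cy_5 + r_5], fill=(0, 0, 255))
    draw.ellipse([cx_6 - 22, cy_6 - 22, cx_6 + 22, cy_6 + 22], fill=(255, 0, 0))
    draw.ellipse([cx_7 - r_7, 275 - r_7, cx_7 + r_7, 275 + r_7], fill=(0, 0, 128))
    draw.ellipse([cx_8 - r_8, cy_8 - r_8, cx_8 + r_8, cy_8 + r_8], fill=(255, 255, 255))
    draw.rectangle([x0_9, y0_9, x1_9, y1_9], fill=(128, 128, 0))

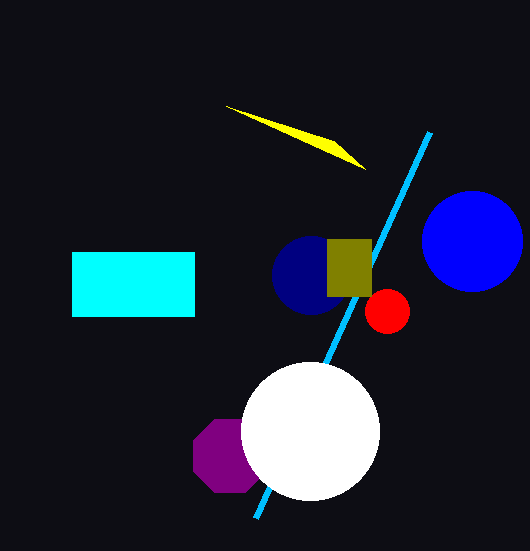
x0_1 = 72; y0_1 = 252; x1_1 = 194; y1_1 = 316; cx_2 = 230; cy_2 = 456; r_2 = 40; x0_3 = 226; y0_3 = 106; x1_4 = 430; y1_4 = 132; cx_5 = 472; cy_5 = 241; r_5 = 50; cx_6 = 387; cy_6 = 311; cx_7 = 311; r_7 = 39; cx_8 = 310; cy_8 = 431; r_8 = 69; x0_9 = 327; y0_9 = 239; x1_9 = 371; y1_9 = 296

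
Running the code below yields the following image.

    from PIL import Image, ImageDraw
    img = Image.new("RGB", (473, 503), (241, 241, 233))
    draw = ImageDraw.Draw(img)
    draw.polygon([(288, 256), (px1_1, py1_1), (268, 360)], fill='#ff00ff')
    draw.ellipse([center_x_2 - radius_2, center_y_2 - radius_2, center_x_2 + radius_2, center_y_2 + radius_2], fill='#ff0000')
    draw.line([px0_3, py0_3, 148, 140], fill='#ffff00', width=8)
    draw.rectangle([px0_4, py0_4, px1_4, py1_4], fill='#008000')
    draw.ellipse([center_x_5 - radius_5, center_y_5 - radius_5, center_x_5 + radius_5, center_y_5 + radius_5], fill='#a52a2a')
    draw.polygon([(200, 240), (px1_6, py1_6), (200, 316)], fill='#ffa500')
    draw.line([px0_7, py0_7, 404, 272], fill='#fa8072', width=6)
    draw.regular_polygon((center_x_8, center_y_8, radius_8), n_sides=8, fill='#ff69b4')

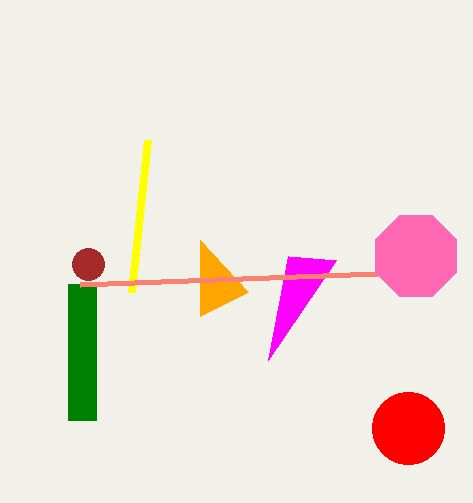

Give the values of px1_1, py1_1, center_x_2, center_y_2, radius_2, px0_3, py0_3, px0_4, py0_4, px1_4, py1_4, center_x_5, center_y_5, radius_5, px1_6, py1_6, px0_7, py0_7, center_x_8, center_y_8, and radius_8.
px1_1 = 336
py1_1 = 260
center_x_2 = 408
center_y_2 = 428
radius_2 = 36
px0_3 = 132
py0_3 = 292
px0_4 = 68
py0_4 = 284
px1_4 = 96
py1_4 = 420
center_x_5 = 88
center_y_5 = 264
radius_5 = 16
px1_6 = 248
py1_6 = 292
px0_7 = 80
py0_7 = 284
center_x_8 = 416
center_y_8 = 256
radius_8 = 44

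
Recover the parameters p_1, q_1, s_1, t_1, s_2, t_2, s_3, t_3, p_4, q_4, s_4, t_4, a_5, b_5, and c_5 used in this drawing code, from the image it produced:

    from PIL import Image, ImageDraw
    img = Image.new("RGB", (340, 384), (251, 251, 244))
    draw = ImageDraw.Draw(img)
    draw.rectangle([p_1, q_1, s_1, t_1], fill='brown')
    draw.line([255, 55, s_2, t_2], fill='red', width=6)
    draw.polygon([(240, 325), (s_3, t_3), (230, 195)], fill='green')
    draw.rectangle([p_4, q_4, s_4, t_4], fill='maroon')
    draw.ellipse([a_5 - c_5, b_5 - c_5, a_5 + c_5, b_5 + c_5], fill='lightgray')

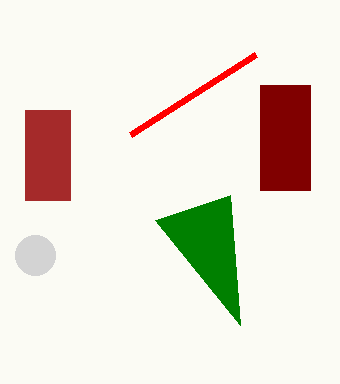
p_1 = 25
q_1 = 110
s_1 = 70
t_1 = 200
s_2 = 130
t_2 = 135
s_3 = 155
t_3 = 220
p_4 = 260
q_4 = 85
s_4 = 310
t_4 = 190
a_5 = 35
b_5 = 255
c_5 = 20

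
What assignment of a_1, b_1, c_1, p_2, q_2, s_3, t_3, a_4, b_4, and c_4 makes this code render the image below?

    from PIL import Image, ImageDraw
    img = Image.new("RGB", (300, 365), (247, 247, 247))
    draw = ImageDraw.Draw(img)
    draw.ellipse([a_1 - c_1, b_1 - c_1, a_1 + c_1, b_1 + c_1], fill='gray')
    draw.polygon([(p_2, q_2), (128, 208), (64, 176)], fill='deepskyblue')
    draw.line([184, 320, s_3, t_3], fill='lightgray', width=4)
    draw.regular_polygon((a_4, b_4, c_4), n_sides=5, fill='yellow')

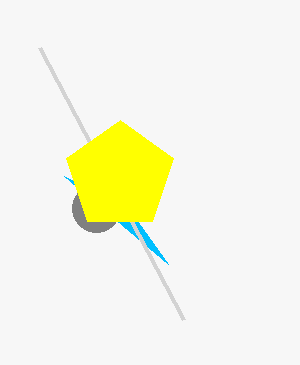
a_1 = 96, b_1 = 208, c_1 = 24, p_2 = 168, q_2 = 264, s_3 = 40, t_3 = 48, a_4 = 120, b_4 = 176, c_4 = 56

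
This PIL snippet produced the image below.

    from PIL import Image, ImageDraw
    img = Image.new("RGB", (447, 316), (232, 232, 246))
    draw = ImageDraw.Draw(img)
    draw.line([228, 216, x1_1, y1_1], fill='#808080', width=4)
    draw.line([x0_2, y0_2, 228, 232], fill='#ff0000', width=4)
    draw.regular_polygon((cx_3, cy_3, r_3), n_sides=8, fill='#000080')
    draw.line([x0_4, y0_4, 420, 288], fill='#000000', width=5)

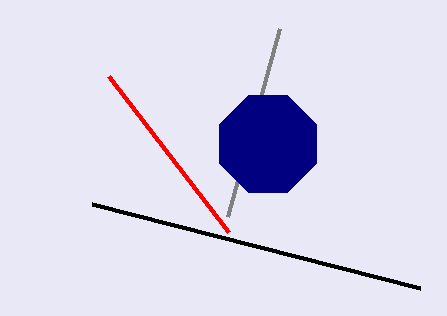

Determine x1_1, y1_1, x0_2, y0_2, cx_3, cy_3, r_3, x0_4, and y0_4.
x1_1 = 280; y1_1 = 28; x0_2 = 108; y0_2 = 76; cx_3 = 268; cy_3 = 144; r_3 = 52; x0_4 = 92; y0_4 = 204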